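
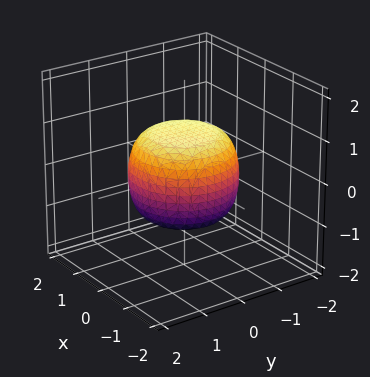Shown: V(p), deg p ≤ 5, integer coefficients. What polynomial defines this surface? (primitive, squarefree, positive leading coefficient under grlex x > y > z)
1. Degree: no degree-3 surface has this shape, so deg p = 4.
2. Symmetries: rotational symmetry about the z-axis ⇒ p depends on x, y only through x² + y².
3. From the axis intercepts and sections: a circular section at z = 0 has radius between 1 and 2; among the integer gridlines, it crosses the z-axis at z ∈ {-1, 1}.
4. Solving for integer coefficients yields p as stated.

2*x^4 + 4*x^2*y^2 + 2*y^4 - x^2 - y^2 + 3*z^2 - 3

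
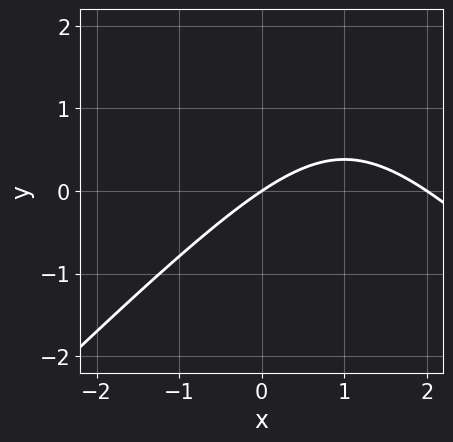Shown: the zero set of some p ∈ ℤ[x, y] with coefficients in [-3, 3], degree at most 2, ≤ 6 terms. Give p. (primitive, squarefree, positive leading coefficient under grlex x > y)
(a) The degree is 2 — no degree-1 curve has this shape.
(b) From the visible intercepts: among the integer gridlines, it crosses the x-axis at x ∈ {0, 2}; one y-axis crossing is at y = 0.
(c) The integer polynomial consistent with all of this is the stated p.

x^2 - y^2 - 2*x + 3*y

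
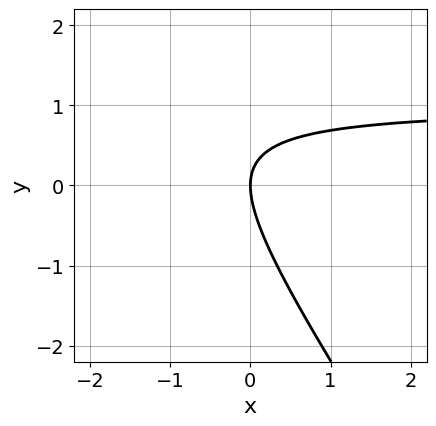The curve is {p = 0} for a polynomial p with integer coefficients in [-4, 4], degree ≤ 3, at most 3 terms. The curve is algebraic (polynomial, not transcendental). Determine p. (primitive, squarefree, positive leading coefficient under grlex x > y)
3*x*y + 2*y^2 - 3*x

1. deg p = 2. No degree-1 curve has this shape.
2. Checking where it meets the axes: it crosses the y-axis at the gridline y = 0; it crosses the x-axis at the gridline x = 0.
3. These observations pin down the coefficients.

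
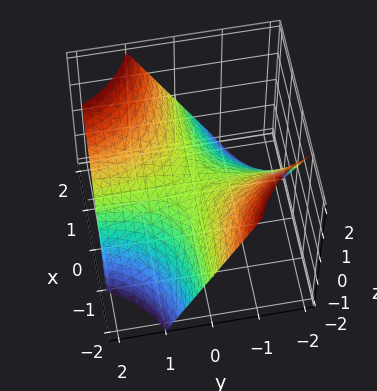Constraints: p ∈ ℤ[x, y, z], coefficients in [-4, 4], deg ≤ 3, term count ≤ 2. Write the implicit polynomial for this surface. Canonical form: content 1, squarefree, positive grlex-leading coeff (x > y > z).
x*y - z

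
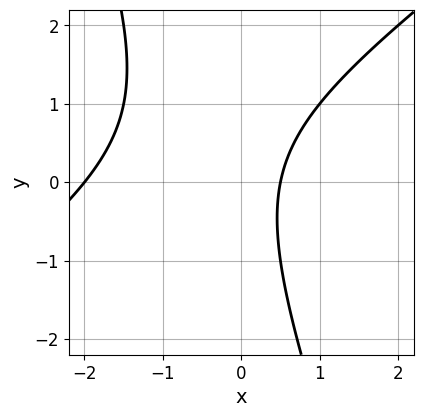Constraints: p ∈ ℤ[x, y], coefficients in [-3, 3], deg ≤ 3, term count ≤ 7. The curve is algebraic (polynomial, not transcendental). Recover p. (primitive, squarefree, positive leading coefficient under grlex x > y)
(a) deg p = 2. No degree-1 curve has this shape.
(b) From the axis intercepts and sections: one x-axis crossing is at x = -2; it misses every integer gridline on the y-axis.
(c) Assembling these constraints gives the stated polynomial.

2*x^2 - 2*x*y - y^2 + 3*x - 2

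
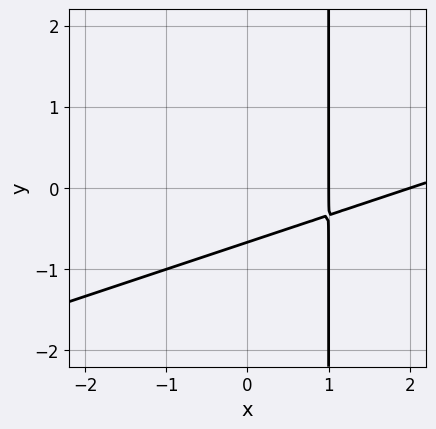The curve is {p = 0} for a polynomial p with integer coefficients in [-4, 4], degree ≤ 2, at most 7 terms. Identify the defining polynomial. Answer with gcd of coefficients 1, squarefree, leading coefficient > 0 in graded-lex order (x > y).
x^2 - 3*x*y - 3*x + 3*y + 2

(a) The degree is 2 — the shape is more complex than any degree-1 curve.
(b) Observable constraints: the x-axis gridline crossings are at x ∈ {1, 2}.
(c) Assembling these constraints gives the stated polynomial.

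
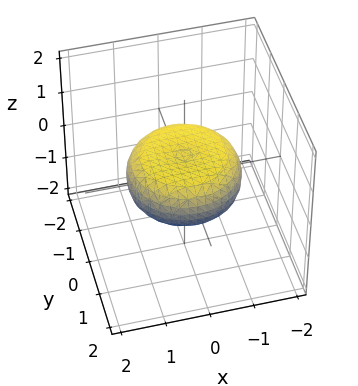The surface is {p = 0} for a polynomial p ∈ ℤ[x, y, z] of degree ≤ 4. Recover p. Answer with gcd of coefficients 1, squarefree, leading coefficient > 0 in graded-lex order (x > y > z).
First, degree: no degree-3 surface has this shape, so deg p = 4.
Next, symmetries: every cross-section ⟂ z is a circle, so x, y appear only via x² + y².
Next, from the visible intercepts: a circular section at z = 0 has radius between 1 and 2.
Finally, the integer polynomial consistent with all of this is the stated p.

x^4 + 2*x^2*y^2 + y^4 - x^2 - y^2 + 3*z^2 - 1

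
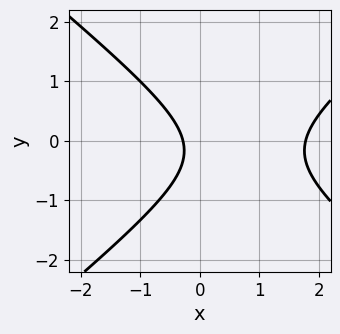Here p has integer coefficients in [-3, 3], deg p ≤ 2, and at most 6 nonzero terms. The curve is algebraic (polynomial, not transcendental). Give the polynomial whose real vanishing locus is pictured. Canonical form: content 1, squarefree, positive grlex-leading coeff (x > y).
2*x^2 - 3*y^2 - 3*x - y - 1

(a) deg p = 2. The shape is more complex than any degree-1 curve.
(b) Observable constraints: no y-intercept at any integer in the box.
(c) Solving for integer coefficients yields p as stated.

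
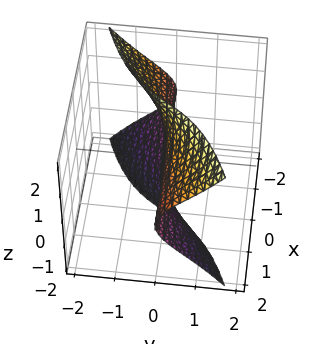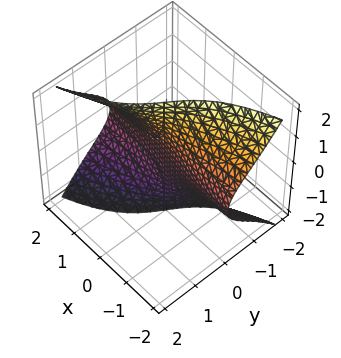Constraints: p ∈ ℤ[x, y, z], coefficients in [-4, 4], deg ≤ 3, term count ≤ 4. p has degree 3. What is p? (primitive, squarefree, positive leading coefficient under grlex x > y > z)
x*z^2 - y^3 - 3*y

First, the degree is 3 — no degree-2 surface has this shape.
Then, checking where it meets the axes: one y-axis crossing is at y = 0; every point of the z-axis in the box is on the surface; the visible x-axis segment lies entirely on the surface.
Finally, these observations pin down the coefficients.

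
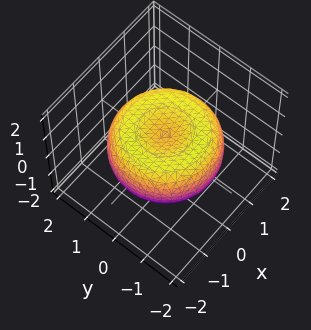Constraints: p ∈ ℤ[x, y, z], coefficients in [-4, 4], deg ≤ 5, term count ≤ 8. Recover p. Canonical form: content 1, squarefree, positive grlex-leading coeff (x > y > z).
x^4 + 2*x^2*y^2 + y^4 - 2*x^2 - 2*y^2 + 3*z^2 - 1

1. deg p = 4. No degree-3 surface has this shape.
2. By symmetry, the surface is invariant under rotation about z: p = q(x² + y², z).
3. Checking where it meets the axes: a circular section at z = 0 has radius between 1 and 2.
4. Putting this together gives p.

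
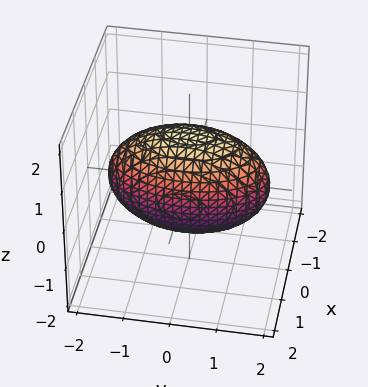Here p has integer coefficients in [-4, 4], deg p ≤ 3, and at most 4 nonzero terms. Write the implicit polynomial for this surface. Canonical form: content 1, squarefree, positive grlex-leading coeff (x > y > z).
First, degree: bounded and convex; a quadric, so deg p = 2.
Then, symmetries: the z ↦ −z reflection is a symmetry, so z appears only in even powers; mirror symmetry y ↦ −y ⇒ only even powers of y; it's symmetric under x → −x, forcing even powers of x.
Next, reading off the gridlines: the x-axis gridline crossings are at x ∈ {-1, 1}.
Finally, assembling these constraints gives the stated polynomial.

3*x^2 + y^2 + 2*z^2 - 3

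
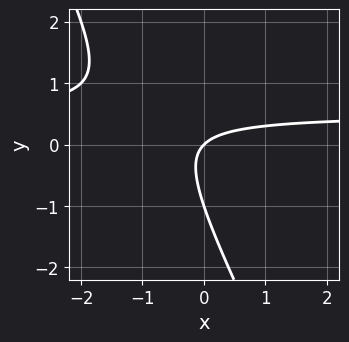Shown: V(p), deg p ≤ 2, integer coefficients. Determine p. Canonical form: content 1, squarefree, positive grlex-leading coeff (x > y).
(a) deg p = 2.
(b) Observable constraints: one x-axis crossing is at x = 0; among the integer gridlines, it crosses the y-axis at y ∈ {-1, 0}.
(c) Fitting integer coefficients to these (and the overall shape) gives p.

2*x*y + y^2 - x + y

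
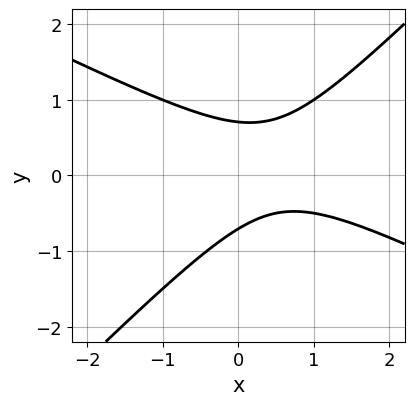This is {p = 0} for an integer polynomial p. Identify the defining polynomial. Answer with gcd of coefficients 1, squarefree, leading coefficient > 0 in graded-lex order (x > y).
First, the degree is 2 — the shape is more complex than any degree-1 curve.
Next, from the axis intercepts and sections: the curve avoids every integer x-axis point in the box.
Finally, the integer polynomial consistent with all of this is the stated p.

x^2 + x*y - 2*y^2 - x + 1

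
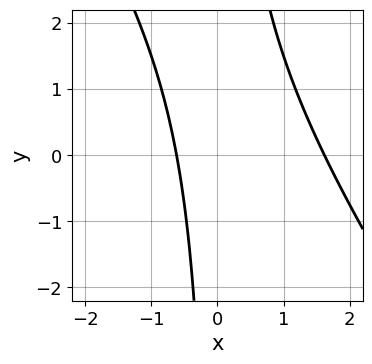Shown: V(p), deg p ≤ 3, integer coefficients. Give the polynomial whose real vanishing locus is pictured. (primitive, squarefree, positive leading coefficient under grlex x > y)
1. deg p = 2. The shape is more complex than any degree-1 curve.
2. Against the integer gridlines: the curve avoids every integer y-axis point in the box.
3. These observations pin down the coefficients.

3*x^2 + 2*x*y - 3*x - 3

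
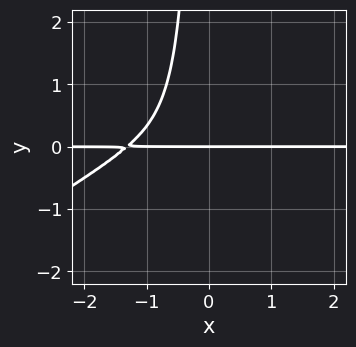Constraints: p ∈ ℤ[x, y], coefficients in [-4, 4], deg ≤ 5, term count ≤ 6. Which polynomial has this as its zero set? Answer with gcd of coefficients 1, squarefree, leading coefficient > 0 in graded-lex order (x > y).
2*x^3*y - 3*x^2*y^2 + 3*x^2*y + 2*x*y + 2*y

(a) The degree is 4 — a generic line meets the curve in up to 4 points.
(b) From the visible intercepts: one y-axis crossing is at y = 0; every point of the x-axis in the box is on the curve.
(c) Together with the visible shape, these determine p as stated.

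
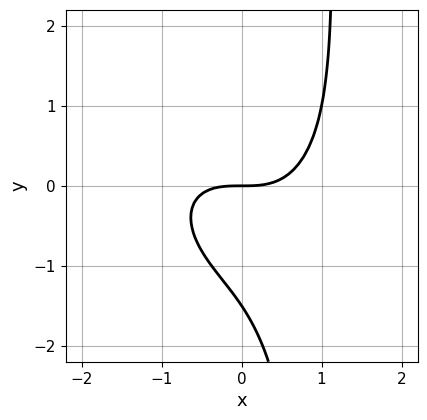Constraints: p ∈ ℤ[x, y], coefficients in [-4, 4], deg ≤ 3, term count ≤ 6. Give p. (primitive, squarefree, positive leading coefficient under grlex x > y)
2*x^3 + x^2*y + 2*x*y^2 - 2*y^2 - 3*y

(a) The degree is 3 — no degree-2 curve has this shape.
(b) From the visible intercepts: one y-axis crossing is at y = 0; one x-axis crossing is at x = 0.
(c) The integer polynomial consistent with all of this is the stated p.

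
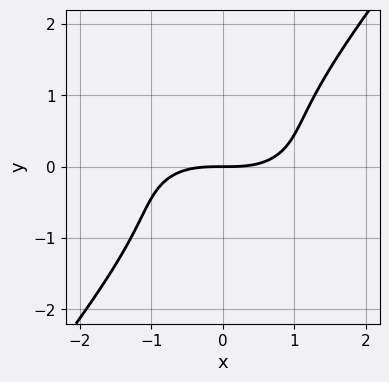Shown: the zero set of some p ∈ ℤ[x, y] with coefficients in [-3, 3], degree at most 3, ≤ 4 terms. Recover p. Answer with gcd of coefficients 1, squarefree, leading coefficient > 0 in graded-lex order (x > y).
First, deg p = 3.
Then, checking where it meets the axes: it meets the x-axis at x = 0 (among the integer gridlines); one y-axis crossing is at y = 0.
Finally, together with the visible shape, these determine p as stated.

x^3 + 3*x*y^2 - 3*y^3 - 3*y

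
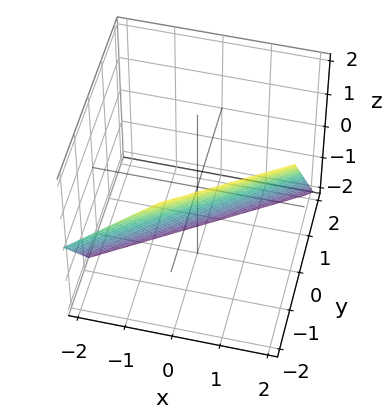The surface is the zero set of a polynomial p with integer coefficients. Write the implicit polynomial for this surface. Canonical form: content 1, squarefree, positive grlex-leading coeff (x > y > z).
1. deg p = 1. Every cross-section is a straight line — this is a plane.
2. Against the integer gridlines: it crosses the x-axis at the gridline x = 1; it crosses the z-axis at the gridline z = -1.
3. These observations pin down the coefficients.

2*x - 3*y - 2*z - 2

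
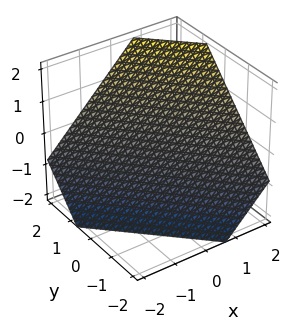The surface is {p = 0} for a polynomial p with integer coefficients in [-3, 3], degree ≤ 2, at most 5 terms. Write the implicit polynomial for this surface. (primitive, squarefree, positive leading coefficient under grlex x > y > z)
3*x + 3*y - 3*z - 2

(a) Degree: the surface is flat (a plane), so deg p = 1.
(b) Solving for integer coefficients yields p as stated.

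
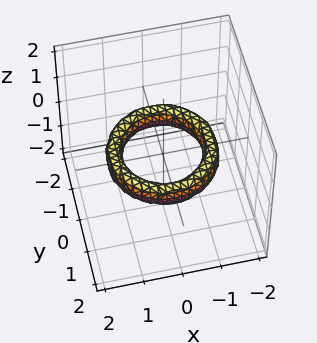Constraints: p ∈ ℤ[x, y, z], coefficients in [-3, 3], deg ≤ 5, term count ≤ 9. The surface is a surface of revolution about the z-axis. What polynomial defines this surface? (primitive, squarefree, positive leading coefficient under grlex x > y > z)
x^4 + 2*x^2*y^2 + y^4 - 3*x^2 - 3*y^2 + 2*z^2 + 2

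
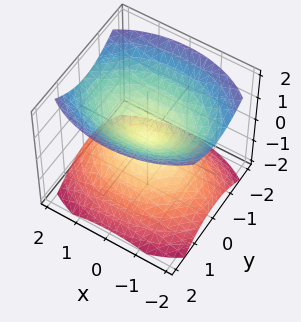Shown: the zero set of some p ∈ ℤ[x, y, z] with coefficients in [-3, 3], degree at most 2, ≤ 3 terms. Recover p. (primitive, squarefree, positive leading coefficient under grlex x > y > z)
x^2 + 2*y^2 - 2*z^2

(a) I count 2 distinct pieces. Treating them together as one polynomial.
(b) The degree is 2 — a double cone through the origin; a quadric.
(c) Symmetries: mirror symmetry z ↦ −z ⇒ only even powers of z; mirror symmetry x ↦ −x ⇒ only even powers of x; mirror symmetry y ↦ −y ⇒ only even powers of y.
(d) Observable constraints: it crosses the z-axis at the gridline z = 0; it meets the x-axis at x = 0 (among the integer gridlines); it meets the y-axis at y = 0 (among the integer gridlines).
(e) Assembling these constraints gives the stated polynomial.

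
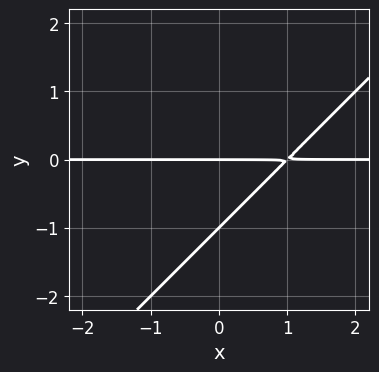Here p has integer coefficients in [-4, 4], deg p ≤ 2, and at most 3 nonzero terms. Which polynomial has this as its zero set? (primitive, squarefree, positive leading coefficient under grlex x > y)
The degree is 2 — a generic line meets the curve in up to 2 points.
From the axis intercepts and sections: the y-axis gridline crossings are at y ∈ {-1, 0}; the visible x-axis segment lies entirely on the curve.
Solving for integer coefficients yields p as stated.

x*y - y^2 - y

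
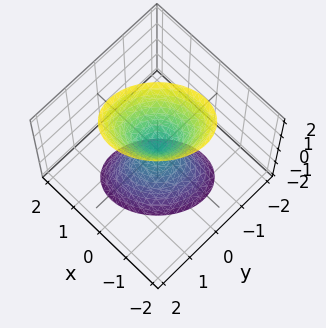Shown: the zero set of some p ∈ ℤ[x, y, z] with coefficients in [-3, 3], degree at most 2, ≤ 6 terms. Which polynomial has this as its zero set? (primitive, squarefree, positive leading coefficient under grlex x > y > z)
There are 2 components. Treating them together as one polynomial.
The degree is 2 — a generic line meets the surface in up to 2 points.
Against the integer gridlines: it meets the z-axis at z = 0 (among the integer gridlines); it crosses the y-axis at the gridline y = 0; it crosses the x-axis at the gridline x = 0.
Matching integer coefficients to the picture gives p.

3*x^2 - 2*x*y + 3*y^2 - z^2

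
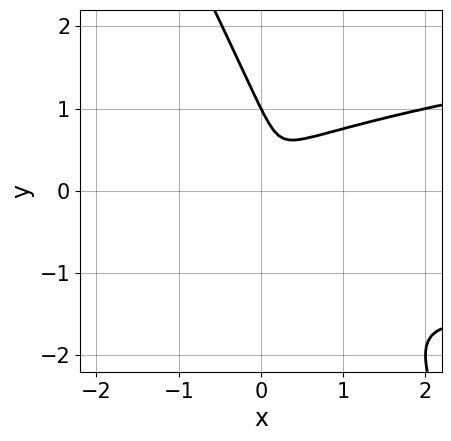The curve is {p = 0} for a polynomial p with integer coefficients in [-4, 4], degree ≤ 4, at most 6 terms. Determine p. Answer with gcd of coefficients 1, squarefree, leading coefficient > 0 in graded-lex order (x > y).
2*x*y^2 + y^3 - x^2 - y^2

First, deg p = 3. The shape is more complex than any degree-2 curve.
Then, against the integer gridlines: it meets the y-axis at y = 1 (among the integer gridlines).
Finally, the integer polynomial consistent with all of this is the stated p.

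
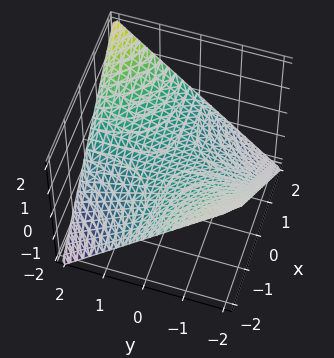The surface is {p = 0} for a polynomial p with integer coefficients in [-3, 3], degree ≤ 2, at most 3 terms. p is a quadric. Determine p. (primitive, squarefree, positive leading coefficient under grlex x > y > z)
First, degree: a hyperbolic paraboloid; a quadric, so deg p = 2.
Then, from the visible intercepts: every point of the x-axis in the box is on the surface; the visible y-axis segment lies entirely on the surface; it crosses the z-axis at the gridline z = 0.
Finally, together with the visible shape, these determine p as stated.

x*y - 2*z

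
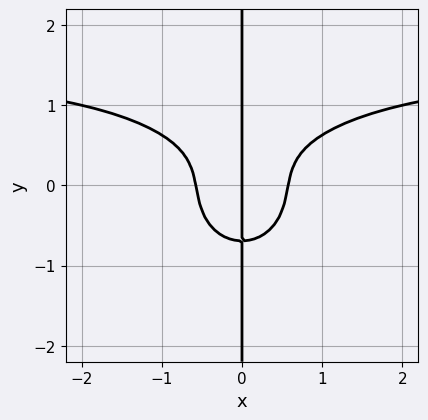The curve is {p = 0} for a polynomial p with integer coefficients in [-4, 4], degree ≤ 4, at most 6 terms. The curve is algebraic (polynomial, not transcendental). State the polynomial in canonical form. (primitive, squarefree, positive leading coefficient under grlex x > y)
(a) deg p = 4. No degree-3 curve has this shape.
(b) Reading off the gridlines: it crosses the x-axis at the gridline x = 0; the visible y-axis segment lies entirely on the curve.
(c) Solving for integer coefficients yields p as stated.

2*x^3*y + 3*x*y^3 - 3*x^3 + x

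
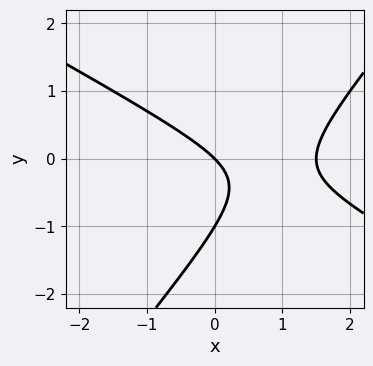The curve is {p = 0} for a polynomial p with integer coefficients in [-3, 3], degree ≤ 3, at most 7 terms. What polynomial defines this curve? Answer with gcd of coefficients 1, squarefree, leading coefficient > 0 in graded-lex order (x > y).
2*x^2 + 2*x*y - 3*y^2 - 3*x - 3*y

(a) The degree is 2 — the shape is more complex than any degree-1 curve.
(b) Observable constraints: one x-axis crossing is at x = 0; among the integer gridlines, it crosses the y-axis at y ∈ {-1, 0}.
(c) Solving for integer coefficients yields p as stated.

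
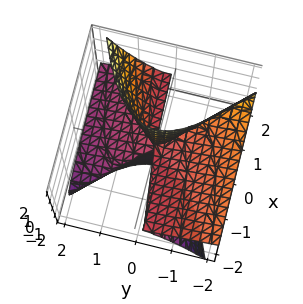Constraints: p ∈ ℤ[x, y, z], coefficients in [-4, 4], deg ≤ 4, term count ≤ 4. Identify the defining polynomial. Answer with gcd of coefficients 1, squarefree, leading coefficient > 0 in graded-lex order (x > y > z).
3*x*z^2 - y^3 - 3*y^2*z

Degree: the shape is more complex than any degree-2 surface, so deg p = 3.
From the axis intercepts and sections: it meets the y-axis at y = 0 (among the integer gridlines); every point of the x-axis in the box is on the surface; the visible z-axis segment lies entirely on the surface.
Fitting integer coefficients to these (and the overall shape) gives p.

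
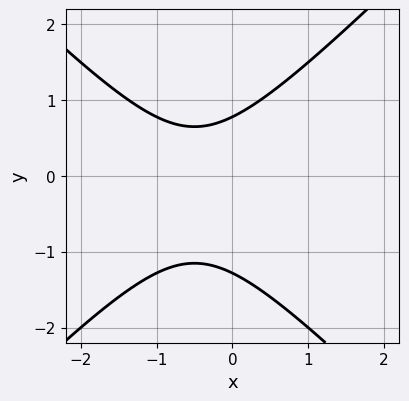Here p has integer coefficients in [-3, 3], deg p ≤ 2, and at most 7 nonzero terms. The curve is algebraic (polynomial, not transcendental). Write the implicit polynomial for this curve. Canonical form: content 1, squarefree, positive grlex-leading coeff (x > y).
(a) The degree is 2 — a generic line meets the curve in up to 2 points.
(b) From the visible intercepts: no x-intercept at any integer in the box.
(c) Together with the visible shape, these determine p as stated.

2*x^2 - 2*y^2 + 2*x - y + 2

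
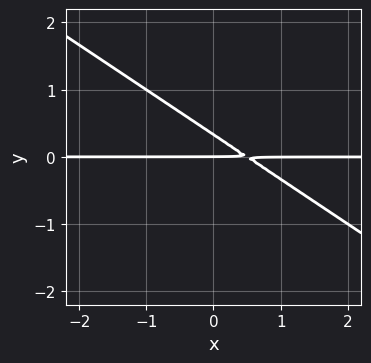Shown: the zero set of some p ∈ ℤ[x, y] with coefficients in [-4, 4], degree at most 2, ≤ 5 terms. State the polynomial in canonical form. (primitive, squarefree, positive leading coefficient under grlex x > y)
1. The degree is 2 — a generic line meets the curve in up to 2 points.
2. From the visible intercepts: every point of the x-axis in the box is on the curve; one y-axis crossing is at y = 0.
3. The integer polynomial consistent with all of this is the stated p.

2*x*y + 3*y^2 - y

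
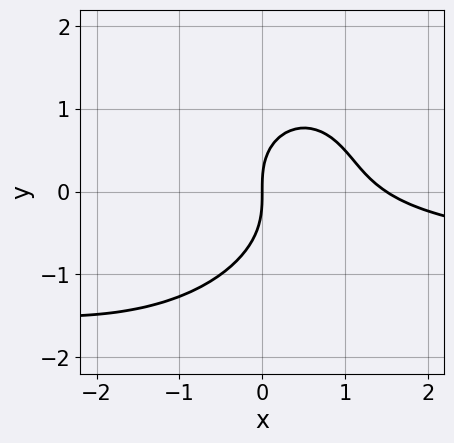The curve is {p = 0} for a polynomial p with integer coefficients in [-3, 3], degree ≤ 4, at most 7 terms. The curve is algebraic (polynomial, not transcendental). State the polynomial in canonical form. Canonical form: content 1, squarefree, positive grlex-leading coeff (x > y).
First, degree: the shape is more complex than any degree-2 curve, so deg p = 3.
Then, checking where it meets the axes: one y-axis crossing is at y = 0; it crosses the x-axis at the gridline x = 0.
Finally, solving for integer coefficients yields p as stated.

2*x^2*y - x*y^2 + 2*y^3 + 2*x^2 - 3*x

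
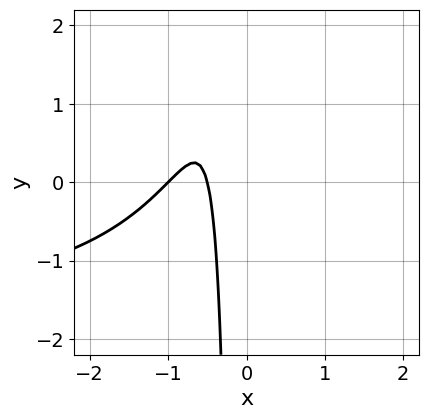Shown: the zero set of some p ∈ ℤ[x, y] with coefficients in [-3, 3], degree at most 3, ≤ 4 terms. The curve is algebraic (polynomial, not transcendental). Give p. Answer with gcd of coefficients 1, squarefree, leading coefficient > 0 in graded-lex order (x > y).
x^2*y + 2*x^2 + 3*x + 1

First, the degree is 3 — no degree-2 curve has this shape.
Then, reading off the gridlines: the curve avoids every integer y-axis point in the box; it meets the x-axis at x = -1 (among the integer gridlines).
Finally, assembling these constraints gives the stated polynomial.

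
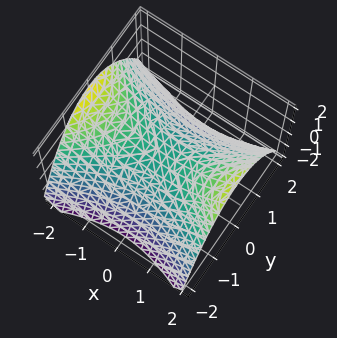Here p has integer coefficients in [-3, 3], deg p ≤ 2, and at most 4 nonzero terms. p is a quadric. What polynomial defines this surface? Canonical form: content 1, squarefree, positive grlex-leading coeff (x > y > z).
x^2 - 2*y^2 - 3*z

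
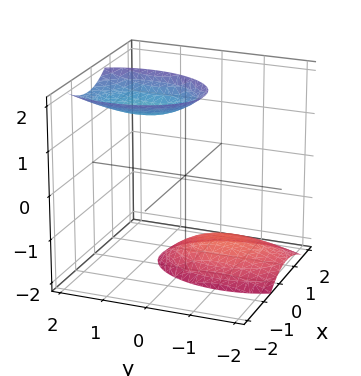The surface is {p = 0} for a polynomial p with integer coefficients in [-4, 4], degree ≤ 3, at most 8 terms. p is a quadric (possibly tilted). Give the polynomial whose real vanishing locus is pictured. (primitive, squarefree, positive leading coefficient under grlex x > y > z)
2*x^2 + x*z + y^2 - y*z - z^2 + 3

I count 2 distinct pieces. Treating them together as one polynomial.
The degree is 2 — a generic line meets the surface in up to 2 points.
Against the integer gridlines: the surface avoids every integer y-axis point in the box; no x-intercept at any integer in the box.
Together with the visible shape, these determine p as stated.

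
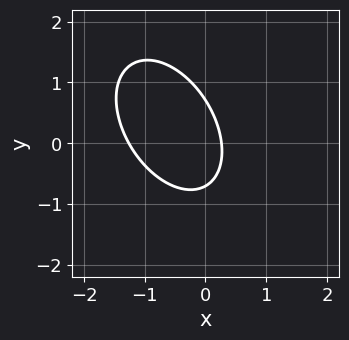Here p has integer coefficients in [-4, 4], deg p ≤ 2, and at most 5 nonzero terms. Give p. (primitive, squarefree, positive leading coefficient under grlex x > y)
3*x^2 + 2*x*y + 2*y^2 + 3*x - 1

(a) Degree: the shape is more complex than any degree-1 curve, so deg p = 2.
(b) The integer polynomial consistent with all of this is the stated p.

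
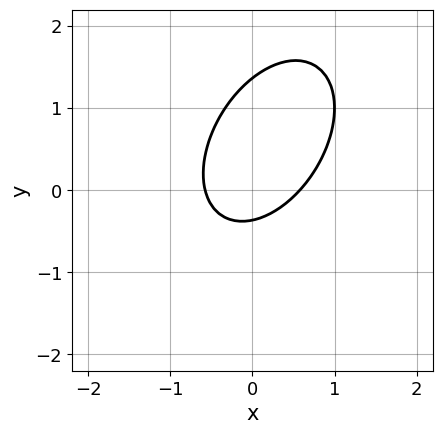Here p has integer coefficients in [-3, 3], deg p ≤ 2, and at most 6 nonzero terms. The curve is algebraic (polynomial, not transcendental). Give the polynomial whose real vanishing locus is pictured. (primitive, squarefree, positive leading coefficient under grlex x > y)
The degree is 2 — a generic line meets the curve in up to 2 points.
Matching integer coefficients to the picture gives p.

3*x^2 - 2*x*y + 2*y^2 - 2*y - 1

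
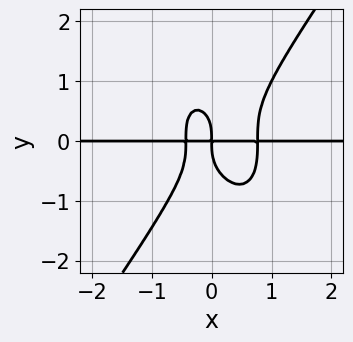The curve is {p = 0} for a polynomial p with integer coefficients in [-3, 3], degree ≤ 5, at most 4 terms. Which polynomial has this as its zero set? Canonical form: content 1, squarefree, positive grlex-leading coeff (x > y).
3*x^3*y - y^4 - x^2*y - x*y

deg p = 4. A generic line meets the curve in up to 4 points.
Reading off the gridlines: the visible x-axis segment lies entirely on the curve.
Putting this together gives p.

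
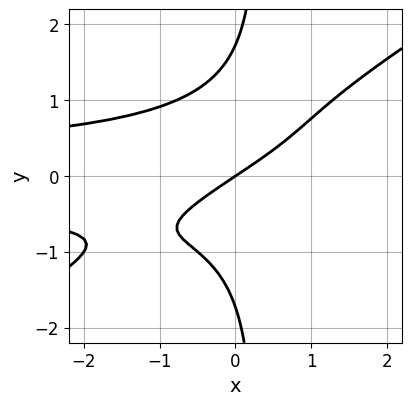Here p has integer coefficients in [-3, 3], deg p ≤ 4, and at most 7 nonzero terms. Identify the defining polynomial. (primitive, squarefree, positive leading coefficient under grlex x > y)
1. deg p = 4.
2. From the axis intercepts and sections: it meets the y-axis at y = 0 (among the integer gridlines); one x-axis crossing is at x = 0.
3. Together with the visible shape, these determine p as stated.

2*x^2*y^2 - 3*x*y^3 + y^3 + 2*x - 3*y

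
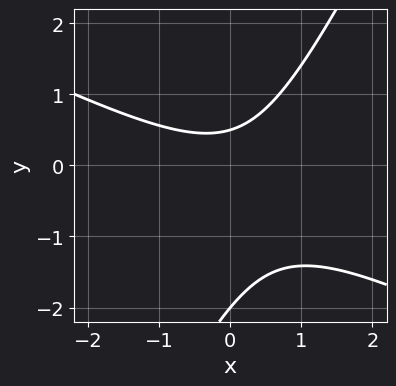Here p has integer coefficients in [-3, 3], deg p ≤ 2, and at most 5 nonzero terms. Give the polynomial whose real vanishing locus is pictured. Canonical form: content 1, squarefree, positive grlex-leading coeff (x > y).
(a) deg p = 2.
(b) From the visible intercepts: it meets the y-axis at y = -2 (among the integer gridlines); no x-intercept at any integer in the box.
(c) Fitting integer coefficients to these (and the overall shape) gives p.

2*x^2 + 3*x*y - 2*y^2 - 3*y + 2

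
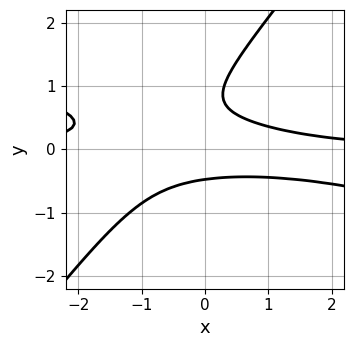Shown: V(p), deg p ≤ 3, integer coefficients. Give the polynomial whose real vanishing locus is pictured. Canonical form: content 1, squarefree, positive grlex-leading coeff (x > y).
First, deg p = 3. The shape is more complex than any degree-2 curve.
Next, checking where it meets the axes: no x-intercept at any integer in the box.
Finally, together with the visible shape, these determine p as stated.

x^2*y + 3*x*y^2 - 3*y^3 + 3*y^2 - 1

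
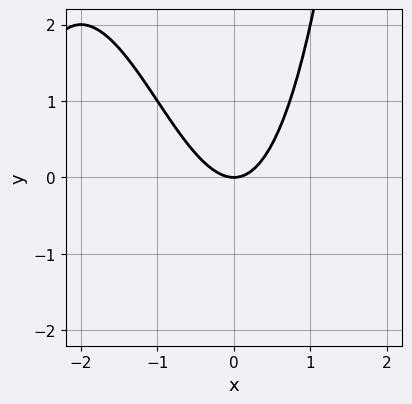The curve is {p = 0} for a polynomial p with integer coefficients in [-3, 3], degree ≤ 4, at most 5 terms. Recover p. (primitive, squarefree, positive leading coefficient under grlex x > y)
x^3 + 3*x^2 - 2*y

First, deg p = 3. A generic line meets the curve in up to 3 points.
Next, against the integer gridlines: it meets the y-axis at y = 0 (among the integer gridlines); one x-axis crossing is at x = 0.
Finally, these observations pin down the coefficients.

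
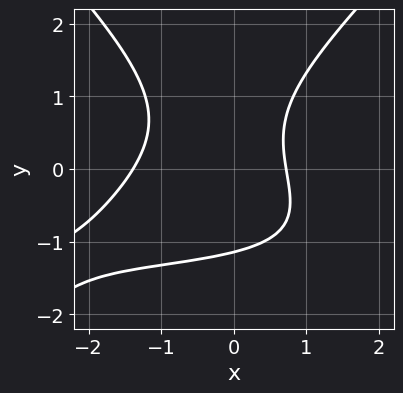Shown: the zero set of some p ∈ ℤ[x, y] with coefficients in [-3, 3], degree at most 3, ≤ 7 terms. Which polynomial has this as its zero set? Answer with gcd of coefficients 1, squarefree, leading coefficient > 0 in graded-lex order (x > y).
2*x^2*y - 2*y^3 + 3*x^2 + 2*x - 3

1. Degree: no degree-2 curve has this shape, so deg p = 3.
2. Putting this together gives p.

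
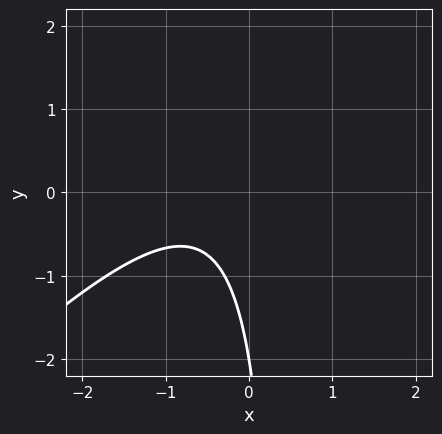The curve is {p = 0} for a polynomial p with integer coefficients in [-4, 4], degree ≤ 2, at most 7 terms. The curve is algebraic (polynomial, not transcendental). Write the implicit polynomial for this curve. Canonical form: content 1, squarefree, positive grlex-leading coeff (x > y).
2*x^2 - 2*x*y + 2*x + y + 2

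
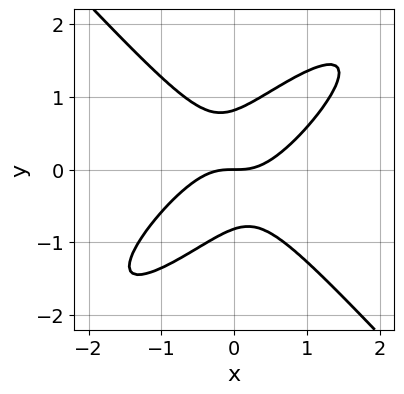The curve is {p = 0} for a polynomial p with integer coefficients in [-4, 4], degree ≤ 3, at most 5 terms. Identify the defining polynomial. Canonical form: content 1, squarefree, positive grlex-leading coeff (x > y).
1. The degree is 3 — the shape is more complex than any degree-2 curve.
2. Against the integer gridlines: it meets the x-axis at x = 0 (among the integer gridlines); it meets the y-axis at y = 0 (among the integer gridlines).
3. Solving for integer coefficients yields p as stated.

3*x^3 - 3*x^2*y - 2*x*y^2 + 3*y^3 - 2*y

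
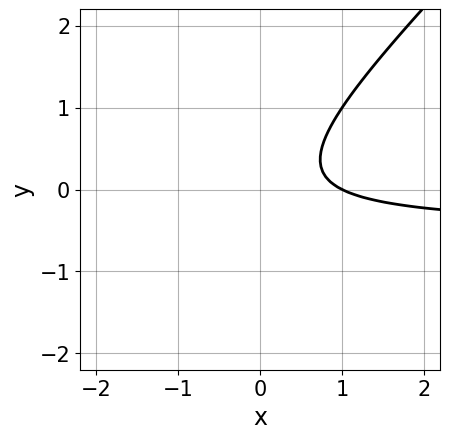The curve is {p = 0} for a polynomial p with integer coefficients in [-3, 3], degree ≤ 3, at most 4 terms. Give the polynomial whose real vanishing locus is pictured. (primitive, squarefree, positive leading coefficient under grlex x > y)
(a) deg p = 2. No degree-1 curve has this shape.
(b) Checking where it meets the axes: it misses every integer gridline on the y-axis; it crosses the x-axis at the gridline x = 1.
(c) Solving for integer coefficients yields p as stated.

2*x*y - 2*y^2 + x - 1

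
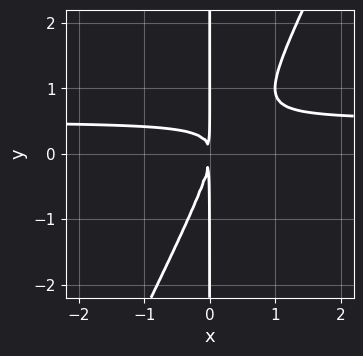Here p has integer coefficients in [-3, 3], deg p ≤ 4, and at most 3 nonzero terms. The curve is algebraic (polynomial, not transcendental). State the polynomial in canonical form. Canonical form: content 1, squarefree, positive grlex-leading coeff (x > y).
First, the degree is 3 — the shape is more complex than any degree-2 curve.
Next, from the axis intercepts and sections: every point of the y-axis in the box is on the curve.
Finally, fitting integer coefficients to these (and the overall shape) gives p.

2*x^2*y - x*y^2 - x^2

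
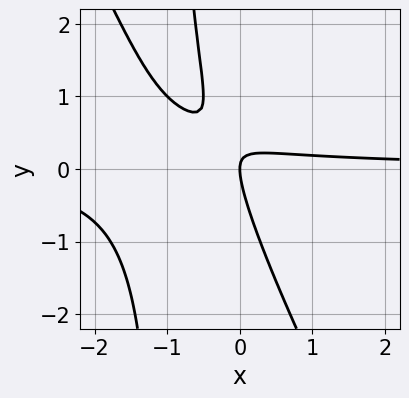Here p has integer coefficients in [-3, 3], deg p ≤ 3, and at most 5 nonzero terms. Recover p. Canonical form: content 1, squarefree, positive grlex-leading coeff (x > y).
2*x^2*y + x*y^2 + 3*x*y + y^2 - x

(a) Degree: the shape is more complex than any degree-2 curve, so deg p = 3.
(b) Observable constraints: it meets the y-axis at y = 0 (among the integer gridlines); it meets the x-axis at x = 0 (among the integer gridlines).
(c) Matching integer coefficients to the picture gives p.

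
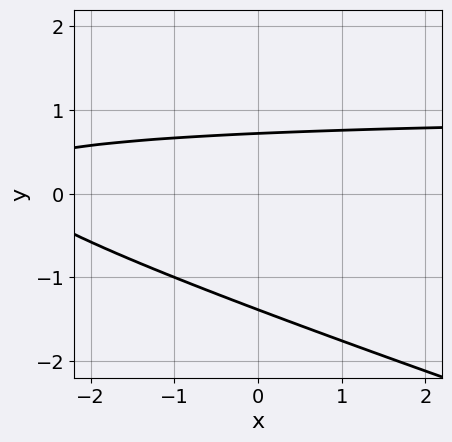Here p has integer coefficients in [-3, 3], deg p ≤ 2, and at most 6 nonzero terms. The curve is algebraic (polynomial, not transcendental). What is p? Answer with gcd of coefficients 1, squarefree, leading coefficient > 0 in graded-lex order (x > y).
x*y + 3*y^2 - x + 2*y - 3

(a) deg p = 2. No degree-1 curve has this shape.
(b) Against the integer gridlines: the curve avoids every integer x-axis point in the box.
(c) The integer polynomial consistent with all of this is the stated p.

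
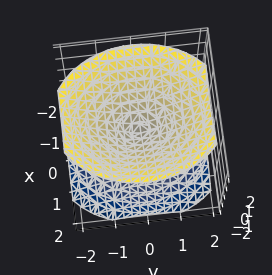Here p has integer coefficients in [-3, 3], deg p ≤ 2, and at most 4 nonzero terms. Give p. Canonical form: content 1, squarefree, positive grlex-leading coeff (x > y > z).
3*x^2 + 2*y^2 - 3*z^2

The picture has 2 separate pieces. Treating them together as one polynomial.
Degree: two nappes meeting at a single point; a quadric, so deg p = 2.
Symmetries: the z ↦ −z reflection is a symmetry, so z appears only in even powers; it's symmetric under x → −x, forcing even powers of x; mirror symmetry y ↦ −y ⇒ only even powers of y.
Checking where it meets the axes: it meets the z-axis at z = 0 (among the integer gridlines); it meets the y-axis at y = 0 (among the integer gridlines); it meets the x-axis at x = 0 (among the integer gridlines).
Assembling these constraints gives the stated polynomial.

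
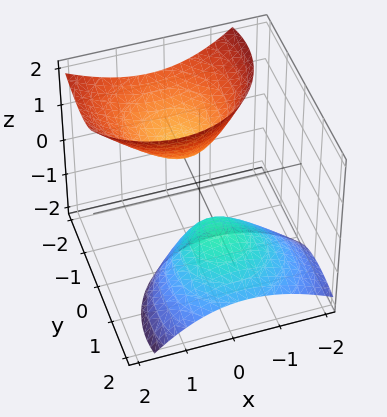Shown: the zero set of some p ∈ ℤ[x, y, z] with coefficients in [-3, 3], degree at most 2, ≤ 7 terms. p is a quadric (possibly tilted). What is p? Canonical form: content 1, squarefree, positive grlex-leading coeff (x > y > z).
There are 2 components. They look like related sheets of one shape, so recover p as a whole.
Degree: no degree-1 surface has this shape, so deg p = 2.
From the axis intercepts and sections: among the integer gridlines, it crosses the z-axis at z ∈ {-1, 1}; no x-intercept at any integer in the box; it misses every integer gridline on the y-axis.
Solving for integer coefficients yields p as stated.

2*x^2 - x*z + 2*y^2 + 3*y*z - z^2 + 1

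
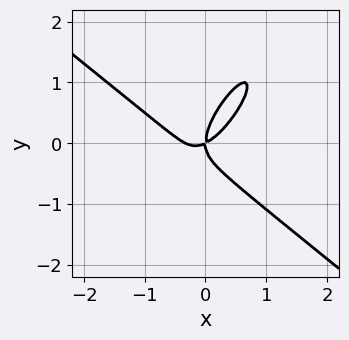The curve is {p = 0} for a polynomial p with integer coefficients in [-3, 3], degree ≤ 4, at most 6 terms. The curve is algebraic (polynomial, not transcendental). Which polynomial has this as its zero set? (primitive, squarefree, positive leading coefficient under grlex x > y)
3*x^3 - 3*x*y^2 + 2*y^3 + x^2 - 2*x*y

1. deg p = 3. No degree-2 curve has this shape.
2. Checking where it meets the axes: it meets the y-axis at y = 0 (among the integer gridlines); one x-axis crossing is at x = 0.
3. Solving for integer coefficients yields p as stated.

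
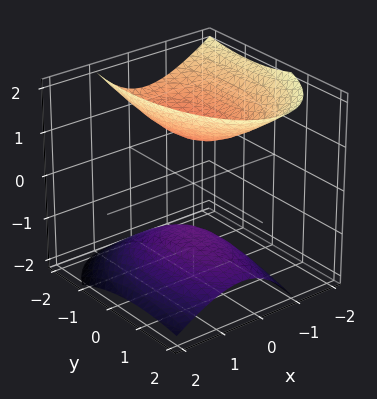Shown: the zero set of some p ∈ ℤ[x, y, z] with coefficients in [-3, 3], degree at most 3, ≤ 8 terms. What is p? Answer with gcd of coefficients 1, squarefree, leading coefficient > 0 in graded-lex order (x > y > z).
3*x^2 + 2*x*z + y^2 + y*z - 2*z^2 + 2

(a) I count 2 distinct pieces. Treating them together as one polynomial.
(b) deg p = 2. No degree-1 surface has this shape.
(c) Against the integer gridlines: no y-intercept at any integer in the box; the z-axis gridline crossings are at z ∈ {-1, 1}.
(d) Matching integer coefficients to the picture gives p.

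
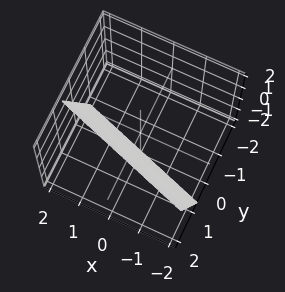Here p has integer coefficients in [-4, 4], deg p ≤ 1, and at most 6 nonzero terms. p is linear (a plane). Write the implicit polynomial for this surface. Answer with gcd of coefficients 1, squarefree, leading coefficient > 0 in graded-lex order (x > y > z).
Degree: every cross-section is a straight line — this is a plane, so deg p = 1.
From the axis intercepts and sections: it crosses the x-axis at the gridline x = 2; it crosses the z-axis at the gridline z = -2.
Putting this together gives p.

x + 3*y - z - 2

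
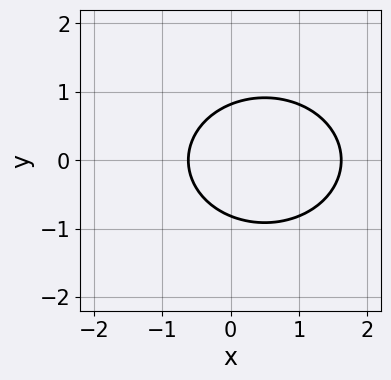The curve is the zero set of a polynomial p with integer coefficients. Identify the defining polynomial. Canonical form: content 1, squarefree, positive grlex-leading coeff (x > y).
Degree: no degree-1 curve has this shape, so deg p = 2.
Symmetries: it's symmetric under y → −y, forcing even powers of y.
Together with the visible shape, these determine p as stated.

2*x^2 + 3*y^2 - 2*x - 2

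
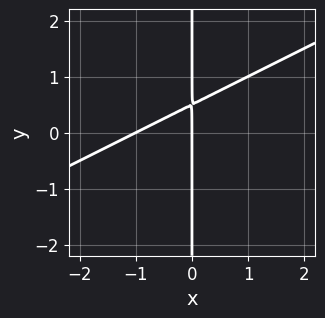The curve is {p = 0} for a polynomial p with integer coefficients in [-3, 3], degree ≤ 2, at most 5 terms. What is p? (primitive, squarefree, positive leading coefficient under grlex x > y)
(a) deg p = 2. The shape is more complex than any degree-1 curve.
(b) From the visible intercepts: every point of the y-axis in the box is on the curve; the x-axis gridline crossings are at x ∈ {-1, 0}.
(c) The integer polynomial consistent with all of this is the stated p.

x^2 - 2*x*y + x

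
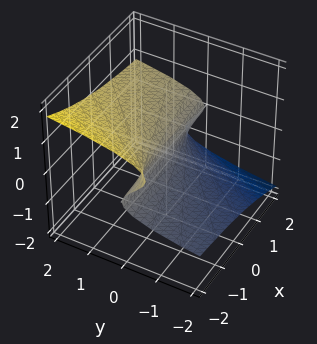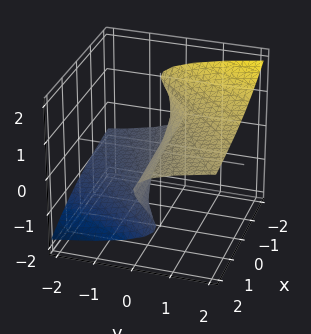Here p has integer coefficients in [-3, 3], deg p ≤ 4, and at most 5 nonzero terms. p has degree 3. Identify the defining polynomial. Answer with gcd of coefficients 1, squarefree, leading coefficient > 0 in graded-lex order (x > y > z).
(a) Degree: a generic line meets the surface in up to 3 points, so deg p = 3.
(b) Checking where it meets the axes: it meets the z-axis at z = 0 (among the integer gridlines); it meets the y-axis at y = 0 (among the integer gridlines).
(c) Fitting integer coefficients to these (and the overall shape) gives p. Check: (1, 0, 0) on the x-axis lies on the surface, and p(1, 0, 0) = 0. ✓

2*x*z^2 + 3*z^3 - 2*y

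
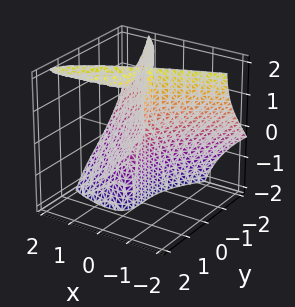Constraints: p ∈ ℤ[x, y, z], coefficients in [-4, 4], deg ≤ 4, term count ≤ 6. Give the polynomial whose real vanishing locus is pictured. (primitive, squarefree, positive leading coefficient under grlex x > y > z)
1. The picture has 2 separate pieces. They look like related sheets of one shape, so recover p as a whole.
2. The degree is 3 — a generic line meets the surface in up to 3 points.
3. From the axis intercepts and sections: the visible z-axis segment lies entirely on the surface; it crosses the x-axis at the gridline x = 0.
4. Putting this together gives p.

3*x*y*z + x*z^2 - 2*y^3 - 3*x^2 - 2*x*z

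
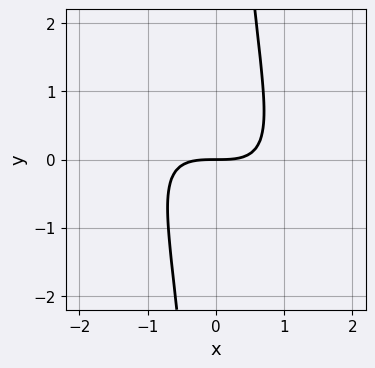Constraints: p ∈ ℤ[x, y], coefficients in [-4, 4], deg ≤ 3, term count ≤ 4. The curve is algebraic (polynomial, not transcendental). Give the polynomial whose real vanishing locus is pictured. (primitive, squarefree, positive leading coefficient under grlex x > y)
1. deg p = 3. No degree-2 curve has this shape.
2. Observable constraints: it meets the y-axis at y = 0 (among the integer gridlines); it meets the x-axis at x = 0 (among the integer gridlines).
3. Matching integer coefficients to the picture gives p.

x^3 + 2*x^2*y + x*y^2 - 2*y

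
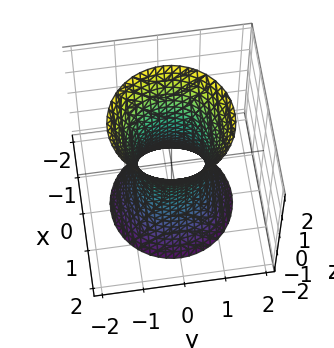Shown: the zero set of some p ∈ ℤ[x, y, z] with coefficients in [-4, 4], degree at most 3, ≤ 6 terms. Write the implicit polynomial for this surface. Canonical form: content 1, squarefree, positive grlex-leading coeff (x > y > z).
(a) Degree: one connected sheet with a waist; a quadric, so deg p = 2.
(b) Symmetry: the surface is invariant under rotation about z: p = q(x² + y², z); mirror symmetry z ↦ −z ⇒ only even powers of z.
(c) Observable constraints: no z-intercept at any integer in the box; a circular section at z = 0 has radius between 0 and 1.
(d) The integer polynomial consistent with all of this is the stated p.

3*x^2 + 3*y^2 - z^2 - 2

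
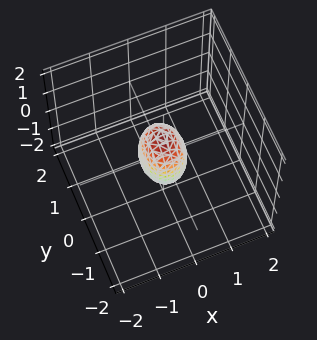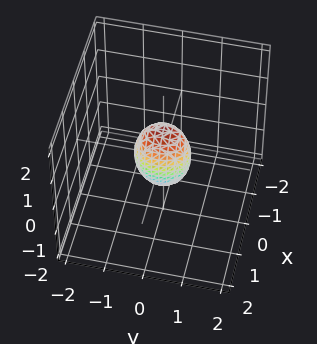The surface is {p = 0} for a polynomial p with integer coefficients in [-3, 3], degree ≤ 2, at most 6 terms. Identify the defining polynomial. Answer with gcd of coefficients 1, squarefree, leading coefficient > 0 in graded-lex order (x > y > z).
3*x^2 + 2*y^2 + z^2 - 1

1. deg p = 2.
2. Symmetries: it's symmetric under x → −x, forcing even powers of x; it's symmetric under z → −z, forcing even powers of z; the y ↦ −y reflection is a symmetry, so y appears only in even powers.
3. Checking where it meets the axes: the z-axis gridline crossings are at z ∈ {-1, 1}.
4. Assembling these constraints gives the stated polynomial.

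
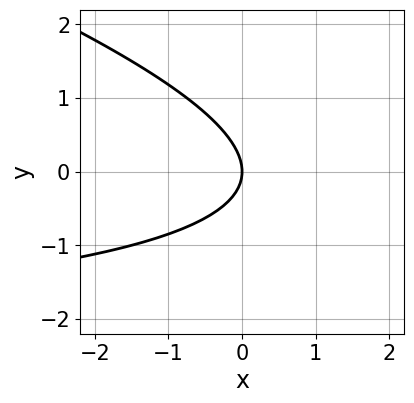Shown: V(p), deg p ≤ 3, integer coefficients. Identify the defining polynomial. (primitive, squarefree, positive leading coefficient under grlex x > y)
1. deg p = 2. The shape is more complex than any degree-1 curve.
2. From the visible intercepts: it meets the x-axis at x = 0 (among the integer gridlines); it crosses the y-axis at the gridline y = 0.
3. Assembling these constraints gives the stated polynomial.

x*y + 3*y^2 + 3*x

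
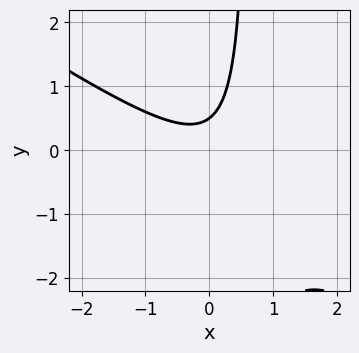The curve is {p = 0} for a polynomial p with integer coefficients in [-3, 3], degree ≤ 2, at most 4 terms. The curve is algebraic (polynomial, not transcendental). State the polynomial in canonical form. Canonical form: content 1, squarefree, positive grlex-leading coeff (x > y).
2*x^2 + 3*x*y - 2*y + 1

(a) deg p = 2. A generic line meets the curve in up to 2 points.
(b) Against the integer gridlines: no x-intercept at any integer in the box.
(c) Fitting integer coefficients to these (and the overall shape) gives p.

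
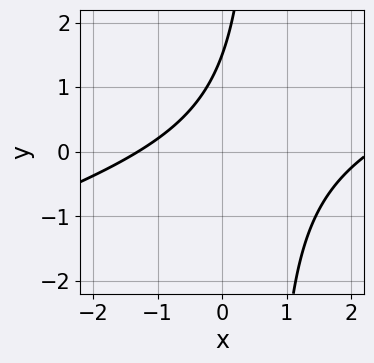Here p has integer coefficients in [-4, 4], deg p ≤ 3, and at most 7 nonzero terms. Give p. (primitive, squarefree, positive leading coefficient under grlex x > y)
1. Degree: the shape is more complex than any degree-1 curve, so deg p = 2.
2. Solving for integer coefficients yields p as stated.

x^2 - 3*x*y - x + 2*y - 3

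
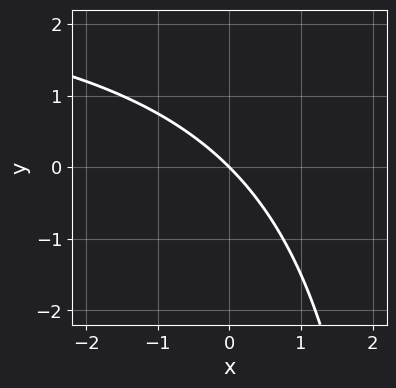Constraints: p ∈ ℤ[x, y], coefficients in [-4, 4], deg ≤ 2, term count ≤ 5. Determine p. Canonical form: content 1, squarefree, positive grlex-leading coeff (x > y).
(a) Degree: the shape is more complex than any degree-1 curve, so deg p = 2.
(b) Checking where it meets the axes: it meets the y-axis at y = 0 (among the integer gridlines); one x-axis crossing is at x = 0.
(c) Together with the visible shape, these determine p as stated.

x*y - 3*x - 3*y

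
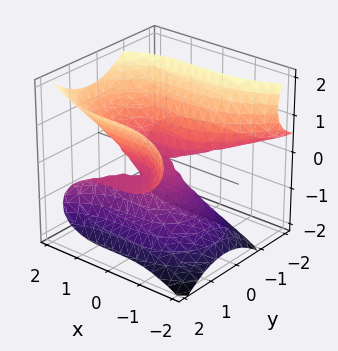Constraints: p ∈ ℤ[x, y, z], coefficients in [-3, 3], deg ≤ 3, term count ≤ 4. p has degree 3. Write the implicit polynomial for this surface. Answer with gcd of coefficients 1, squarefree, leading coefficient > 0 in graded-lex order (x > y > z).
(a) The degree is 3 — the shape is more complex than any degree-2 surface.
(b) Against the integer gridlines: it crosses the z-axis at the gridline z = 0; it meets the x-axis at x = 0 (among the integer gridlines); every point of the y-axis in the box is on the surface.
(c) These observations pin down the coefficients.

x^3 + 3*y^2*z - 2*z^3 - 3*y*z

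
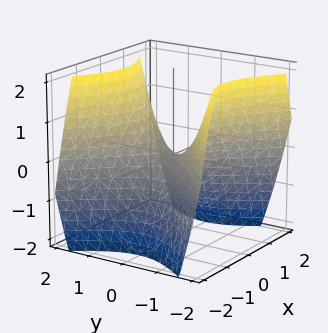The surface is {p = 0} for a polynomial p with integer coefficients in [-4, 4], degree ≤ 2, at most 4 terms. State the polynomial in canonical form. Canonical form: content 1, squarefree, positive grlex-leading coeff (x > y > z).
x^2 - y^2 + z

The degree is 2 — a saddle surface; a quadric.
Symmetries: mirror symmetry x ↦ −x ⇒ only even powers of x; the y ↦ −y reflection is a symmetry, so y appears only in even powers.
From the axis intercepts and sections: it meets the z-axis at z = 0 (among the integer gridlines); it meets the x-axis at x = 0 (among the integer gridlines); it crosses the y-axis at the gridline y = 0.
Fitting integer coefficients to these (and the overall shape) gives p.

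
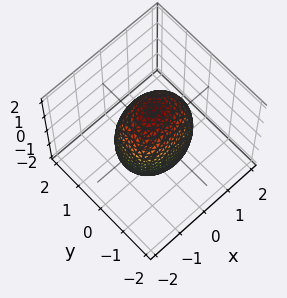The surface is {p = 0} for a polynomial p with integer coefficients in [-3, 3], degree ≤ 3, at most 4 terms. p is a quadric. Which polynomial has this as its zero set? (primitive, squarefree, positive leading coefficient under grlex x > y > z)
First, the degree is 2 — bounded and convex; a quadric.
Then, symmetries: it's symmetric under z → −z, forcing even powers of z; it's symmetric under x → −x, forcing even powers of x; it's symmetric under y → −y, forcing even powers of y.
Next, checking where it meets the axes: among the integer gridlines, it crosses the y-axis at y ∈ {-1, 1}.
Finally, together with the visible shape, these determine p as stated.

2*x^2 + 3*y^2 + z^2 - 3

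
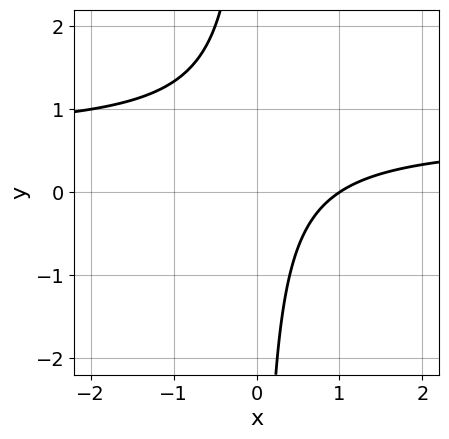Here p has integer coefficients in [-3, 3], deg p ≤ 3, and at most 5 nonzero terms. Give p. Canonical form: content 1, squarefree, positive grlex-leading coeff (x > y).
First, degree: no degree-1 curve has this shape, so deg p = 2.
Then, against the integer gridlines: it misses every integer gridline on the y-axis; one x-axis crossing is at x = 1.
Finally, fitting integer coefficients to these (and the overall shape) gives p.

3*x*y - 2*x + 2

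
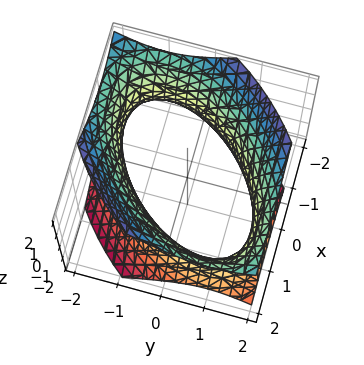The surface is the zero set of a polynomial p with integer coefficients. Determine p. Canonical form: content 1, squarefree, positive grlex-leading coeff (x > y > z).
deg p = 2. A generic line meets the surface in up to 2 points.
Observable constraints: no z-intercept at any integer in the box.
These observations pin down the coefficients.

x^2 - x*y + y^2 - z^2 - 2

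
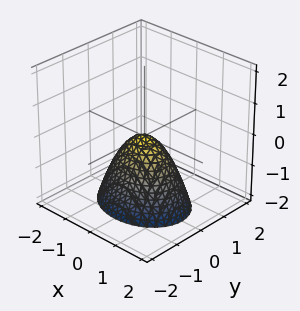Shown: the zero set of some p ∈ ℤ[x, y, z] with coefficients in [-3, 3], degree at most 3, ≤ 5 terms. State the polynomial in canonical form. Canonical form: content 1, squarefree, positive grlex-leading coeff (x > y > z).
2*x^2 + 3*y^2 + 2*z

(a) deg p = 2.
(b) Symmetries: the y ↦ −y reflection is a symmetry, so y appears only in even powers; the x ↦ −x reflection is a symmetry, so x appears only in even powers.
(c) From the visible intercepts: it meets the z-axis at z = 0 (among the integer gridlines); it meets the x-axis at x = 0 (among the integer gridlines); it crosses the y-axis at the gridline y = 0.
(d) Together with the visible shape, these determine p as stated.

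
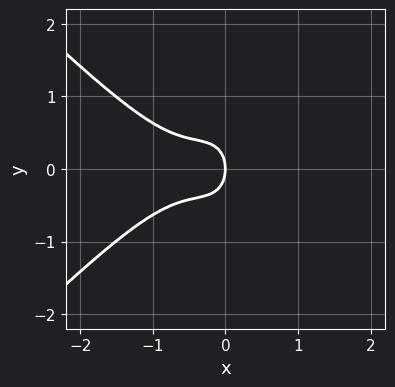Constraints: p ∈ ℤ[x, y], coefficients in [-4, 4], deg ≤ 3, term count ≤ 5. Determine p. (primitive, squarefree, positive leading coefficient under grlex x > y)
(a) Degree: the shape is more complex than any degree-2 curve, so deg p = 3.
(b) Symmetries: the y ↦ −y reflection is a symmetry, so y appears only in even powers.
(c) Checking where it meets the axes: it meets the y-axis at y = 0 (among the integer gridlines); it crosses the x-axis at the gridline x = 0.
(d) Assembling these constraints gives the stated polynomial.

3*x^3 - 3*x*y^2 + 3*x^2 + 2*y^2 + 2*x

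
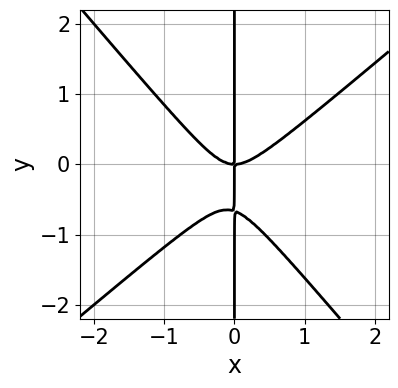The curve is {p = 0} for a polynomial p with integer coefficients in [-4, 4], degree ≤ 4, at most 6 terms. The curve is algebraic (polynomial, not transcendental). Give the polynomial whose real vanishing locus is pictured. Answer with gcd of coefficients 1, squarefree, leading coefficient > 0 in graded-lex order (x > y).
1. deg p = 3. A generic line meets the curve in up to 3 points.
2. Against the integer gridlines: it meets the x-axis at x = 0 (among the integer gridlines); every point of the y-axis in the box is on the curve.
3. Putting this together gives p.

3*x^3 - x^2*y - 3*x*y^2 - 2*x*y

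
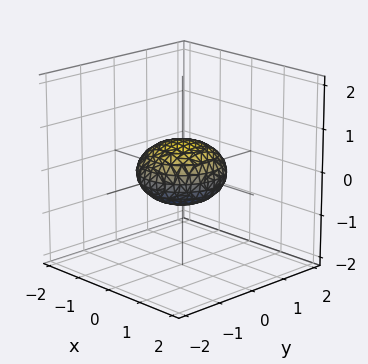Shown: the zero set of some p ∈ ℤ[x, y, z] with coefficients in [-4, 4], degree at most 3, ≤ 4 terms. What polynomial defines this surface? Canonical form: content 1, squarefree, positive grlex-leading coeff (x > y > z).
x^2 + y^2 + 2*z^2 - 1

(a) deg p = 2. Bounded and convex; a quadric.
(b) Symmetries: it's symmetric under z → −z, forcing even powers of z; rotational symmetry about the z-axis ⇒ p depends on x, y only through x² + y².
(c) From the visible intercepts: a circular section at z = 0 has radius exactly 1; among the integer gridlines, it crosses the x-axis at x ∈ {-1, 1}; among the integer gridlines, it crosses the y-axis at y ∈ {-1, 1}.
(d) Solving for integer coefficients yields p as stated.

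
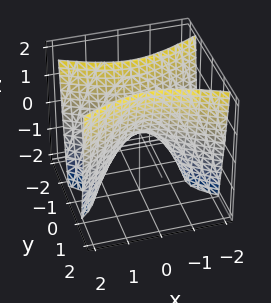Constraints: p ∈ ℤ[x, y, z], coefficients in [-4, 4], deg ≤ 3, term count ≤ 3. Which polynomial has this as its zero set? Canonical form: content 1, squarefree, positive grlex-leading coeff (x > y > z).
1. Degree: a saddle surface; a quadric, so deg p = 2.
2. Symmetries: it's symmetric under x → −x, forcing even powers of x; it's symmetric under y → −y, forcing even powers of y.
3. Reading off the gridlines: it crosses the y-axis at the gridline y = 0; one x-axis crossing is at x = 0; it crosses the z-axis at the gridline z = 0.
4. Fitting integer coefficients to these (and the overall shape) gives p.

x^2 - 3*y^2 + z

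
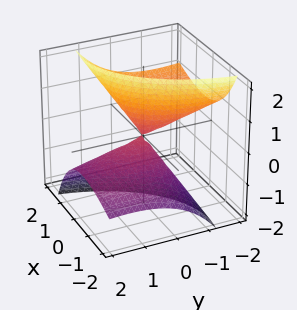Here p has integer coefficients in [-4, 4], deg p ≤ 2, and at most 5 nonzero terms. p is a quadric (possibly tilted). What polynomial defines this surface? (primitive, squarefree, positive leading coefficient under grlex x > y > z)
2*x^2 - 3*x*z + y^2 + 3*y*z - z^2

There are 2 components. They look like related sheets of one shape, so recover p as a whole.
The degree is 2 — the shape is more complex than any degree-1 surface.
Reading off the gridlines: one x-axis crossing is at x = 0; it crosses the y-axis at the gridline y = 0.
Fitting integer coefficients to these (and the overall shape) gives p.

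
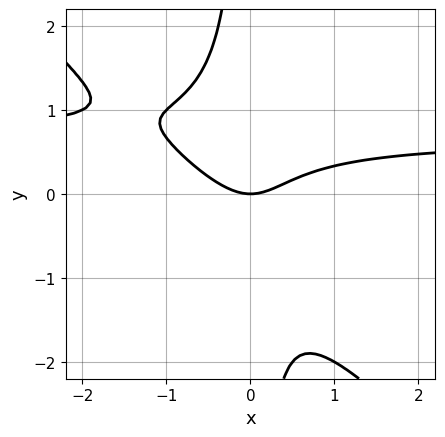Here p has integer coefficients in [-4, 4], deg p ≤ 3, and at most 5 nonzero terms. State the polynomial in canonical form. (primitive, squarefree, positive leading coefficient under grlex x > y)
The degree is 3 — a generic line meets the curve in up to 3 points.
From the axis intercepts and sections: one y-axis crossing is at y = 0; one x-axis crossing is at x = 0.
The integer polynomial consistent with all of this is the stated p.

3*x^2*y + 3*x*y^2 - 2*x^2 + 2*y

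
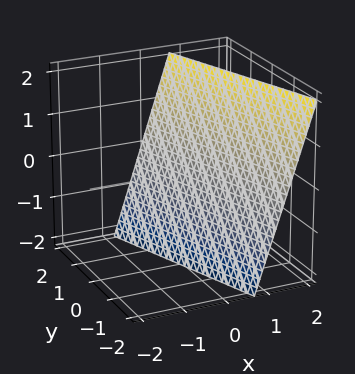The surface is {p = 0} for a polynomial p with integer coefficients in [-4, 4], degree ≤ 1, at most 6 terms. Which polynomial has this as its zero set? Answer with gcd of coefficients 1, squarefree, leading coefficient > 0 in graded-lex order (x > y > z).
3*x + y - z - 2

(a) Degree: the surface is flat (a plane), so deg p = 1.
(b) Reading off the gridlines: one y-axis crossing is at y = 2; it crosses the z-axis at the gridline z = -2.
(c) Matching integer coefficients to the picture gives p.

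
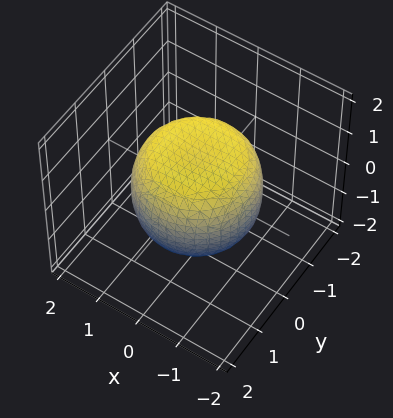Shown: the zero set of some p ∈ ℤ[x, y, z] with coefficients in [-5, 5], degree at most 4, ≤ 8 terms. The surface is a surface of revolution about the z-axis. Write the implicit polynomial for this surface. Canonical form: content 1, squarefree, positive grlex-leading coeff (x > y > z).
2*x^4 + 4*x^2*y^2 + 2*y^4 - 2*x^2 - 2*y^2 + 3*z^2 - 3

(a) The degree is 4 — no degree-3 surface has this shape.
(b) Symmetries: the surface is invariant under rotation about z: p = q(x² + y², z).
(c) Against the integer gridlines: a circular section at z = -1 has radius exactly 1; among the integer gridlines, it crosses the z-axis at z ∈ {-1, 1}.
(d) These observations pin down the coefficients.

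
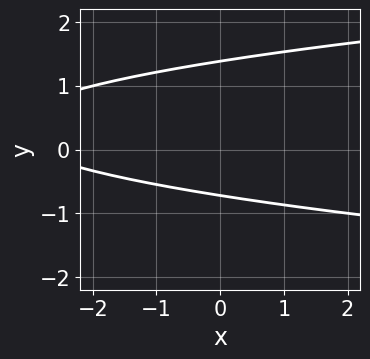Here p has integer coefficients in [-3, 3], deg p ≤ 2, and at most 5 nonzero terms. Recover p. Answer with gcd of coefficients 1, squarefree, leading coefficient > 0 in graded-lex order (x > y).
Degree: no degree-1 curve has this shape, so deg p = 2.
From the axis intercepts and sections: the curve avoids every integer x-axis point in the box.
Matching integer coefficients to the picture gives p.

3*y^2 - x - 2*y - 3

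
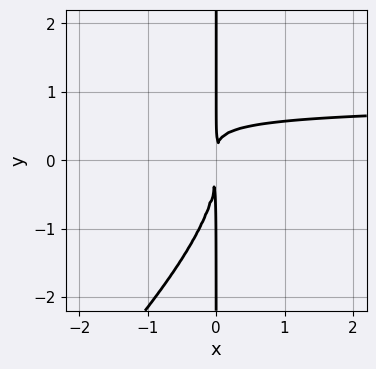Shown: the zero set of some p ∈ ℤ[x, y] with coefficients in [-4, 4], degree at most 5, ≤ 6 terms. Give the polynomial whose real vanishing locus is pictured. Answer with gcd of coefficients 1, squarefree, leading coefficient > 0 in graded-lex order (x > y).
x^2*y^2 - x*y^3 - 2*x^2*y + x^2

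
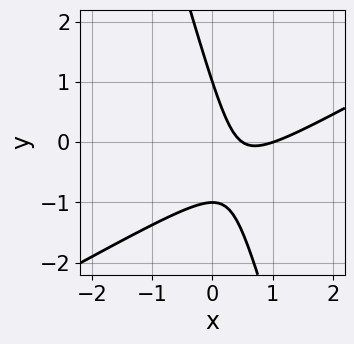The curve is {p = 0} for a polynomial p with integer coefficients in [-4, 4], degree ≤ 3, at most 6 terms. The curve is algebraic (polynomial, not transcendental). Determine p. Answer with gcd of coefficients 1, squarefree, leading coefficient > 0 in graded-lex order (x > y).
First, degree: no degree-1 curve has this shape, so deg p = 2.
Next, from the axis intercepts and sections: the y-axis gridline crossings are at y ∈ {-1, 1}; it crosses the x-axis at the gridline x = 1.
Finally, fitting integer coefficients to these (and the overall shape) gives p.

2*x^2 - 3*x*y - y^2 - 3*x + 1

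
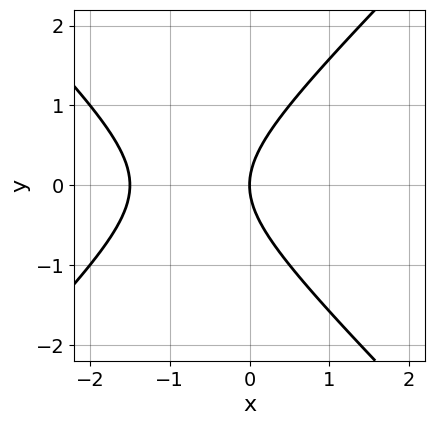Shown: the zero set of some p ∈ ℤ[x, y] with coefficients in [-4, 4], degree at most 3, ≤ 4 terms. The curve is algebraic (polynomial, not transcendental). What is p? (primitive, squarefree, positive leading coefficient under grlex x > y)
2*x^2 - 2*y^2 + 3*x

The degree is 2 — no degree-1 curve has this shape.
Symmetries: the y ↦ −y reflection is a symmetry, so y appears only in even powers.
From the visible intercepts: it meets the y-axis at y = 0 (among the integer gridlines); one x-axis crossing is at x = 0.
The integer polynomial consistent with all of this is the stated p.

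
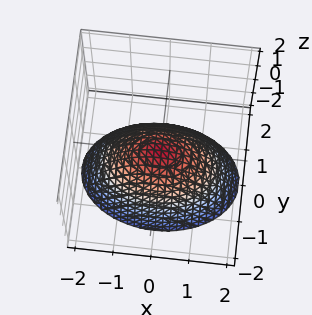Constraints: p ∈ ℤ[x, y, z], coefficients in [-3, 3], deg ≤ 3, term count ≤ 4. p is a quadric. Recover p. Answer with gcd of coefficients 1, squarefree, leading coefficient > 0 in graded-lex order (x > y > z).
x^2 + 2*y^2 + 2*z

1. Degree: a single bowl opening along one axis; a quadric, so deg p = 2.
2. Symmetries: mirror symmetry y ↦ −y ⇒ only even powers of y; mirror symmetry x ↦ −x ⇒ only even powers of x.
3. Observable constraints: it crosses the z-axis at the gridline z = 0; it meets the x-axis at x = 0 (among the integer gridlines).
4. These observations pin down the coefficients.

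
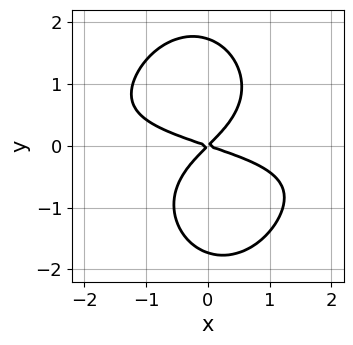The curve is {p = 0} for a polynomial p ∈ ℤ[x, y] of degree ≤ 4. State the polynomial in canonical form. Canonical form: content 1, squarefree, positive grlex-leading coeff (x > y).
2*x^2*y^2 + y^4 + x^2 + 2*x*y - 3*y^2

(a) deg p = 4. The shape is more complex than any degree-3 curve.
(b) Reading off the gridlines: it meets the x-axis at x = 0 (among the integer gridlines); one y-axis crossing is at y = 0.
(c) Assembling these constraints gives the stated polynomial.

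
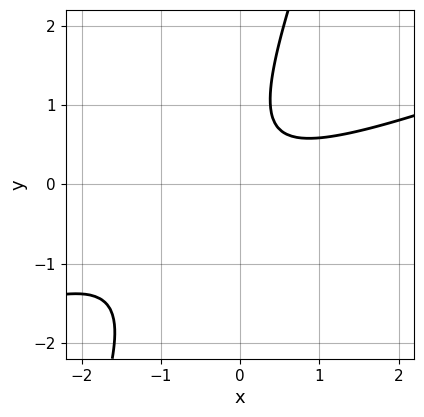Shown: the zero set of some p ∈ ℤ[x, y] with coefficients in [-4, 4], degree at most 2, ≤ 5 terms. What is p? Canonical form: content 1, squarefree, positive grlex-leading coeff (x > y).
First, deg p = 2. A generic line meets the curve in up to 2 points.
Then, from the visible intercepts: the curve avoids every integer y-axis point in the box; the curve avoids every integer x-axis point in the box.
Finally, the integer polynomial consistent with all of this is the stated p.

x^2 - 3*x*y + y^2 - y + 1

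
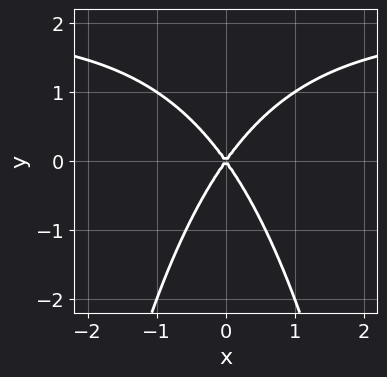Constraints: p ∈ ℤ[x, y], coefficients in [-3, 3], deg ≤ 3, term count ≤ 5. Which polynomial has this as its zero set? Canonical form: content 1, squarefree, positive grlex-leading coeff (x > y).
x^2*y - 2*x^2 + y^2

1. Degree: no degree-2 curve has this shape, so deg p = 3.
2. Symmetries: the x ↦ −x reflection is a symmetry, so x appears only in even powers.
3. Reading off the gridlines: one y-axis crossing is at y = 0; it crosses the x-axis at the gridline x = 0.
4. Assembling these constraints gives the stated polynomial.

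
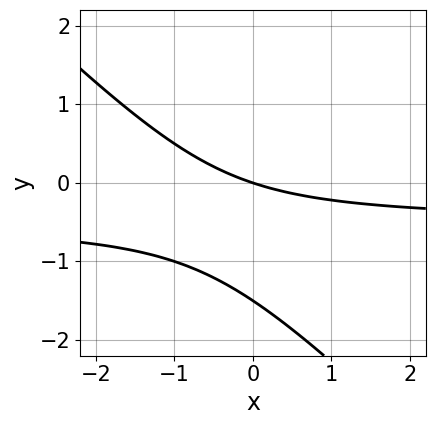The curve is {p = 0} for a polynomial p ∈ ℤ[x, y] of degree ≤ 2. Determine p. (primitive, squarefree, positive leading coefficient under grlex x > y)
deg p = 2.
From the axis intercepts and sections: one y-axis crossing is at y = 0; one x-axis crossing is at x = 0.
Together with the visible shape, these determine p as stated.

2*x*y + 2*y^2 + x + 3*y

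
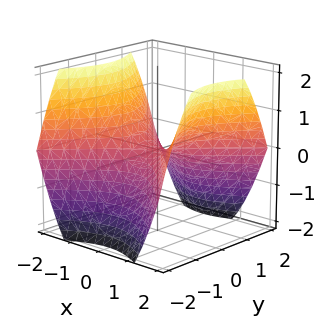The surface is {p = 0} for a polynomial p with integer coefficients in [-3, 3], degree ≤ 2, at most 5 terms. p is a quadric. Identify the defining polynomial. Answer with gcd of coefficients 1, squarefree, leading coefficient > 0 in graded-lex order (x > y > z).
2*x^2 - 2*y^2 - 3*z

First, the degree is 2 — a hyperbolic paraboloid; a quadric.
Then, symmetries: mirror symmetry y ↦ −y ⇒ only even powers of y; the x ↦ −x reflection is a symmetry, so x appears only in even powers.
Then, checking where it meets the axes: it meets the x-axis at x = 0 (among the integer gridlines); it meets the z-axis at z = 0 (among the integer gridlines); one y-axis crossing is at y = 0.
Finally, putting this together gives p.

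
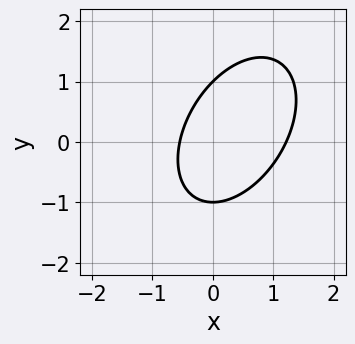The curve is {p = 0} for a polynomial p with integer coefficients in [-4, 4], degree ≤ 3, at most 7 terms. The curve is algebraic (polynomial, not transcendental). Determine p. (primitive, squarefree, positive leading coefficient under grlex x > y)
3*x^2 - 2*x*y + 2*y^2 - 2*x - 2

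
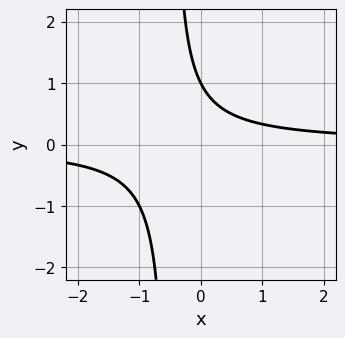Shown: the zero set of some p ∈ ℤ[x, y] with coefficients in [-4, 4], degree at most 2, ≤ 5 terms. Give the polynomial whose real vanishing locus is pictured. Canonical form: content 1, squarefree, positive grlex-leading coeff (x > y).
2*x*y + y - 1

deg p = 2. A generic line meets the curve in up to 2 points.
From the axis intercepts and sections: one y-axis crossing is at y = 1; no x-intercept at any integer in the box.
Putting this together gives p.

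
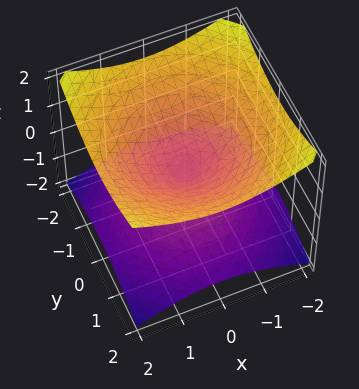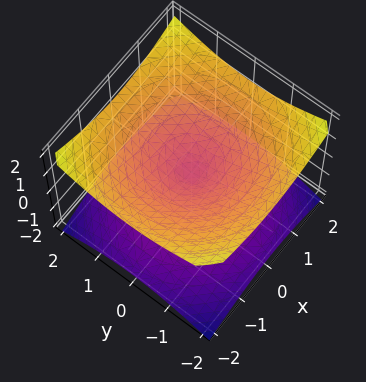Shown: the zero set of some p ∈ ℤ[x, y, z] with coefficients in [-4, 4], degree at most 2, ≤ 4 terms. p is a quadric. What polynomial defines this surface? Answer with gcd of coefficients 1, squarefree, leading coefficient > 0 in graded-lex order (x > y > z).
The degree is 2 — two nappes meeting at a single point; a quadric.
Symmetries: the z-axis is an axis of rotation, so x and y enter only as x² + y²; the z ↦ −z reflection is a symmetry, so z appears only in even powers.
From the visible intercepts: a circular section at z = -1 has radius between 1 and 2; one z-axis crossing is at z = 0; it crosses the x-axis at the gridline x = 0.
The integer polynomial consistent with all of this is the stated p.

x^2 + y^2 - 2*z^2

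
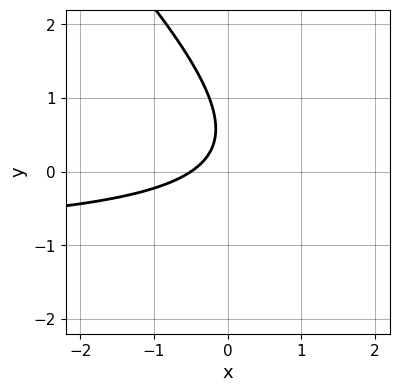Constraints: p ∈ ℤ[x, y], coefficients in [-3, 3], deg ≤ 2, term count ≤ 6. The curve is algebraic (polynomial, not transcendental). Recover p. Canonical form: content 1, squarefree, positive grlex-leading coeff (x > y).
The degree is 2 — the shape is more complex than any degree-1 curve.
Observable constraints: no y-intercept at any integer in the box.
Matching integer coefficients to the picture gives p.

2*x*y + 2*y^2 + 2*x - 2*y + 1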